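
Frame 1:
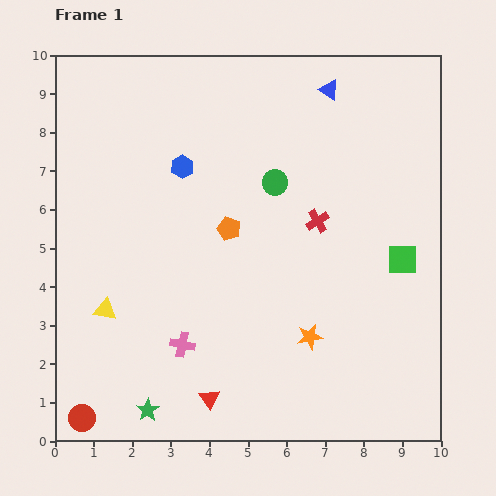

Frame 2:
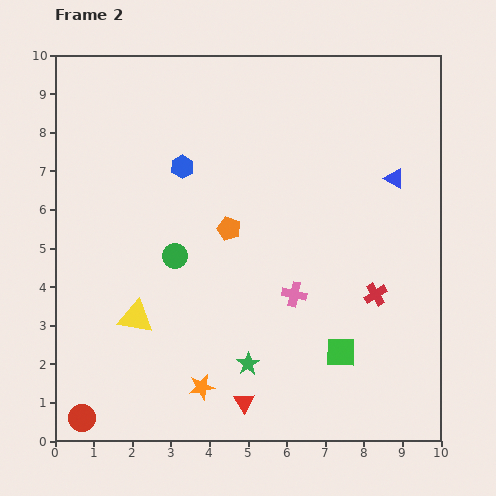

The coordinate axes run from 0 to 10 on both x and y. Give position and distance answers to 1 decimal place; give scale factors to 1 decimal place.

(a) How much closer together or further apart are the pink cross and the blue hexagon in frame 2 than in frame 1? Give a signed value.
-0.2

Distance in frame 1: 4.6. Distance in frame 2: 4.4.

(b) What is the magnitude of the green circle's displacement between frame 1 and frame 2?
3.2

The green circle moved from (5.7, 6.7) to (3.1, 4.8), a distance of √(2.6² + 1.9²) ≈ 3.2.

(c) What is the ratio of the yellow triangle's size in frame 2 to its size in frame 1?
1.5×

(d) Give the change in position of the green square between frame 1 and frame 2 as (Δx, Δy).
(-1.6, -2.4)

The green square was at (9.0, 4.7) in frame 1 and (7.4, 2.3) in frame 2.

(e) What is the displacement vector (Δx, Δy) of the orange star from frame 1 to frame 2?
(-2.8, -1.3)

The orange star was at (6.6, 2.7) in frame 1 and (3.8, 1.4) in frame 2.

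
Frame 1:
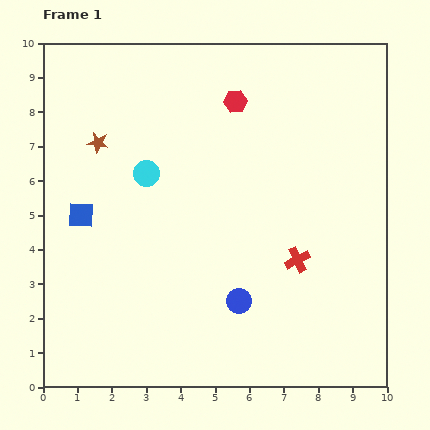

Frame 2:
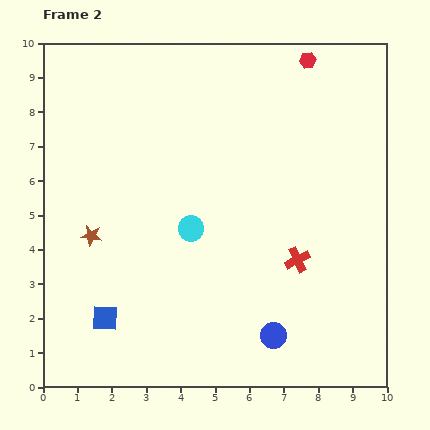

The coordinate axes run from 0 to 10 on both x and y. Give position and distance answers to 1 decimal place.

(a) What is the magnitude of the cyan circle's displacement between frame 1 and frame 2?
2.1

The cyan circle moved from (3.0, 6.2) to (4.3, 4.6), a distance of √(1.3² + 1.6²) ≈ 2.1.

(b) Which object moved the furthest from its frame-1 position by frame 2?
the blue square

(moved 3.1; next 2.7)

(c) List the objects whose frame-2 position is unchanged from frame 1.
the red cross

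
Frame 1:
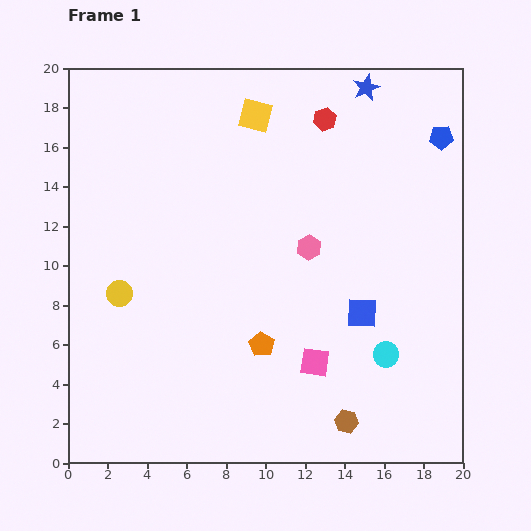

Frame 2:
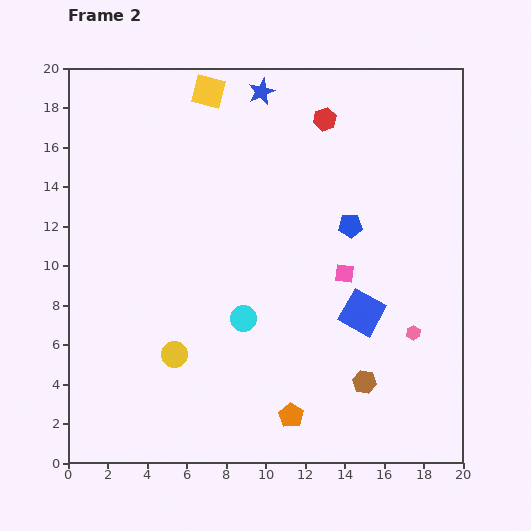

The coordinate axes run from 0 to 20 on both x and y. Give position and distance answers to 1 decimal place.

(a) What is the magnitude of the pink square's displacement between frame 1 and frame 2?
4.7

The pink square moved from (12.5, 5.1) to (14.0, 9.6), a distance of √(1.5² + 4.5²) ≈ 4.7.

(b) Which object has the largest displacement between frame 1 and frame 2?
the cyan circle

(moved 7.4; next 6.8)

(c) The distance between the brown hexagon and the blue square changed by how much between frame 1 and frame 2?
-2.1

Distance in frame 1: 5.6. Distance in frame 2: 3.5.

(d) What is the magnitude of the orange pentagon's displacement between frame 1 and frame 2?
3.9

The orange pentagon moved from (9.8, 6.0) to (11.3, 2.4), a distance of √(1.5² + 3.6²) ≈ 3.9.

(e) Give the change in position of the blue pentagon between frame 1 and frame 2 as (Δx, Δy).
(-4.6, -4.5)

The blue pentagon was at (18.9, 16.5) in frame 1 and (14.3, 12.0) in frame 2.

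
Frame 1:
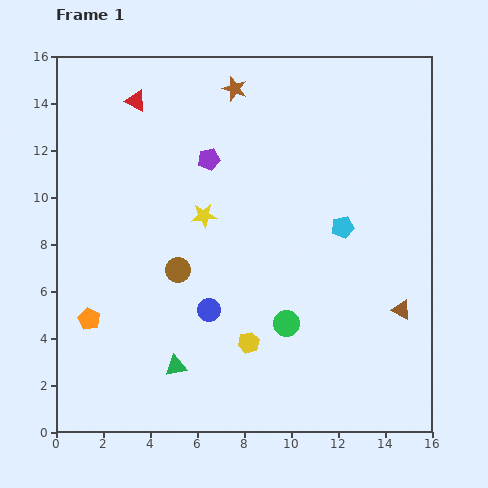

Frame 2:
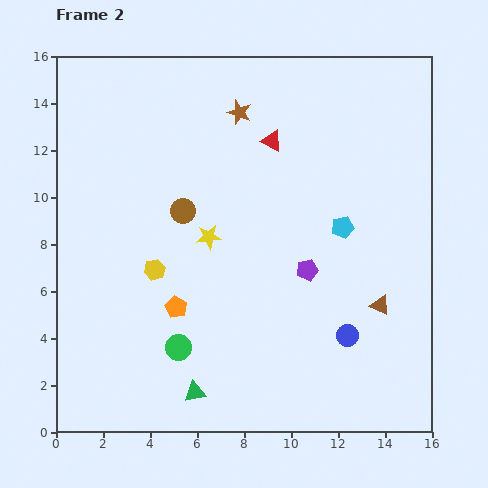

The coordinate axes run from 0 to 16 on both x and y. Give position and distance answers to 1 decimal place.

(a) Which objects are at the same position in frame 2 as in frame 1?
the cyan pentagon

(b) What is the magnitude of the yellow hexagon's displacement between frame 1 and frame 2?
5.1

The yellow hexagon moved from (8.2, 3.8) to (4.2, 6.9), a distance of √(4.0² + 3.1²) ≈ 5.1.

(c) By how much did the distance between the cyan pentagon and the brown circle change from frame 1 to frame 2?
-0.4

Distance in frame 1: 7.2. Distance in frame 2: 6.8.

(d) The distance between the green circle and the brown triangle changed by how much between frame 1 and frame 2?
+3.9

Distance in frame 1: 4.9. Distance in frame 2: 8.8.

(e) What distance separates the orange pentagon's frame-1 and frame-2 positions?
3.7

The orange pentagon moved from (1.4, 4.8) to (5.1, 5.3), a distance of √(3.7² + 0.5²) ≈ 3.7.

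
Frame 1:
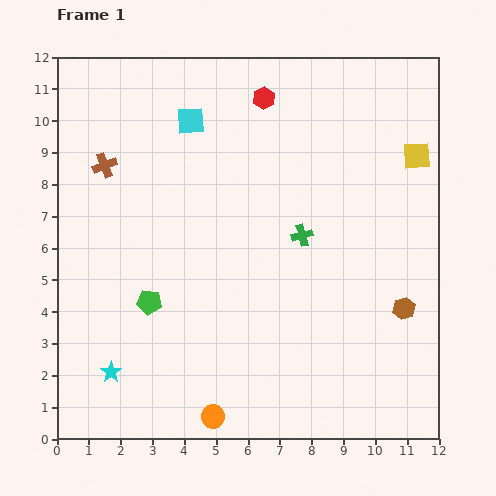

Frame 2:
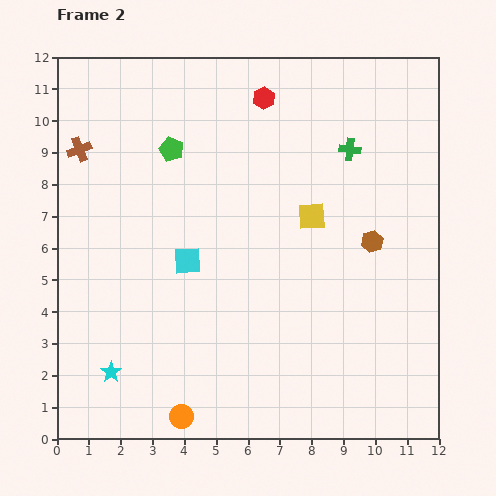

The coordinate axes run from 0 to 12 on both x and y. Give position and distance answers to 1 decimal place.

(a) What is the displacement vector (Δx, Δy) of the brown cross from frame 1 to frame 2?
(-0.8, 0.5)

The brown cross was at (1.5, 8.6) in frame 1 and (0.7, 9.1) in frame 2.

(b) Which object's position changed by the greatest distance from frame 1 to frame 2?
the green pentagon

(moved 4.9; next 4.4)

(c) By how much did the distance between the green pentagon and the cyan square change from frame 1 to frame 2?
-2.3

Distance in frame 1: 5.8. Distance in frame 2: 3.5.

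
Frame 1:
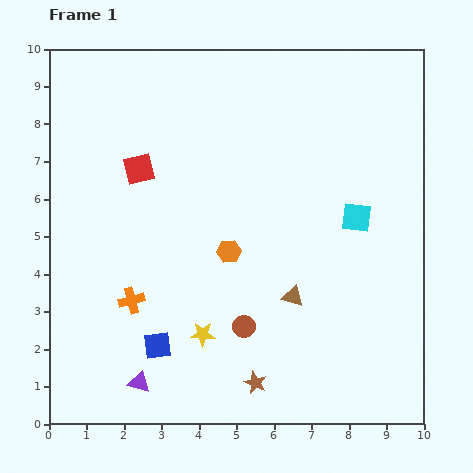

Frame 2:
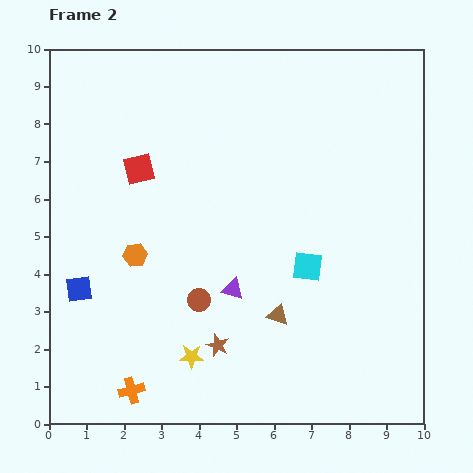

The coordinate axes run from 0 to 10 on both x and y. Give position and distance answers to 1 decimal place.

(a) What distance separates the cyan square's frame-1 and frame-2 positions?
1.8

The cyan square moved from (8.2, 5.5) to (6.9, 4.2), a distance of √(1.3² + 1.3²) ≈ 1.8.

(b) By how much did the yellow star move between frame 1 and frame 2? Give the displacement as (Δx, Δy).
(-0.3, -0.6)

The yellow star was at (4.1, 2.4) in frame 1 and (3.8, 1.8) in frame 2.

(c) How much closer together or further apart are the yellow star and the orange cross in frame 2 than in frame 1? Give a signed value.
-0.3

Distance in frame 1: 2.1. Distance in frame 2: 1.8.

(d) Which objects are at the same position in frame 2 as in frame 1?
the red square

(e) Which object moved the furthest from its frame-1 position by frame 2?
the purple triangle

(moved 3.5; next 2.6)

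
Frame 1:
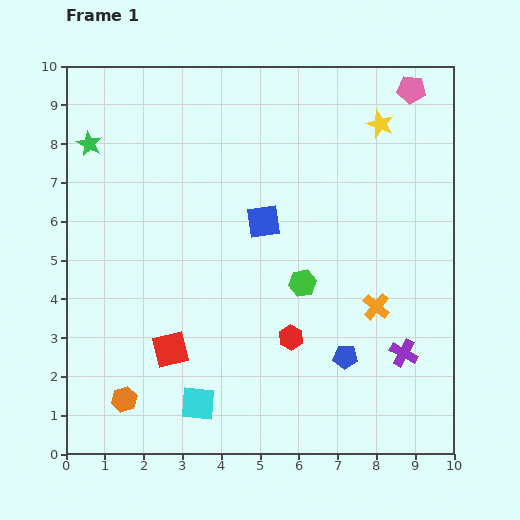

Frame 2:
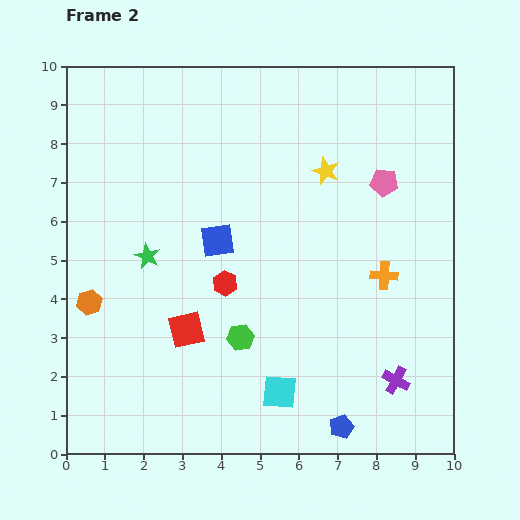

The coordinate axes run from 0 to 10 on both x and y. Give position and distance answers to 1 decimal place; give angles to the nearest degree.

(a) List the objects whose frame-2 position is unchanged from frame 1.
none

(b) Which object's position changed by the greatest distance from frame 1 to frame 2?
the green star

(moved 3.3; next 2.7)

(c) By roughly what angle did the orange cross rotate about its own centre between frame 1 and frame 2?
37° counter-clockwise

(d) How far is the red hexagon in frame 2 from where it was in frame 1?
2.2

The red hexagon moved from (5.8, 3.0) to (4.1, 4.4), a distance of √(1.7² + 1.4²) ≈ 2.2.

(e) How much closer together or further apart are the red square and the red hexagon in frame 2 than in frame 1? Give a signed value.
-1.5

Distance in frame 1: 3.1. Distance in frame 2: 1.6.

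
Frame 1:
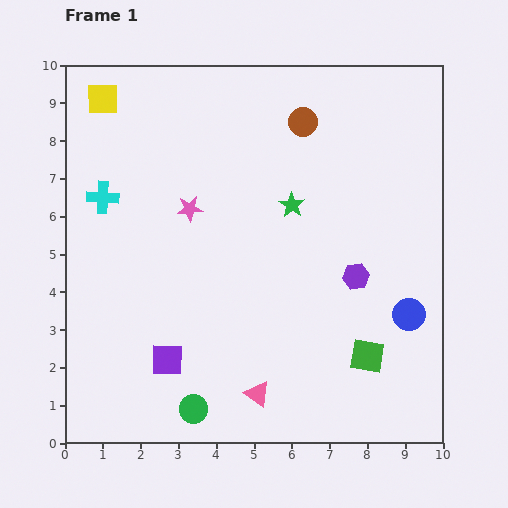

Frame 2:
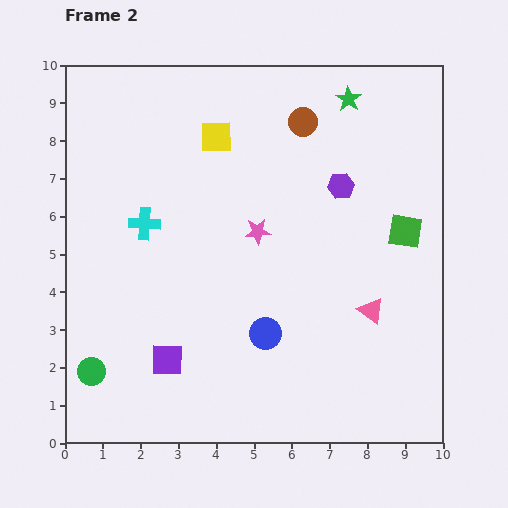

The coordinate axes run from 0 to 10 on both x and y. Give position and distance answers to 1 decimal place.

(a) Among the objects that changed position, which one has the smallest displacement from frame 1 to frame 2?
the cyan cross

(moved 1.3)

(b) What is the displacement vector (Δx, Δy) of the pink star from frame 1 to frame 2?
(1.8, -0.6)

The pink star was at (3.3, 6.2) in frame 1 and (5.1, 5.6) in frame 2.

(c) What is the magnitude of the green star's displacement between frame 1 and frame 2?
3.2

The green star moved from (6.0, 6.3) to (7.5, 9.1), a distance of √(1.5² + 2.8²) ≈ 3.2.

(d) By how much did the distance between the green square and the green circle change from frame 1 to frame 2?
+4.3

Distance in frame 1: 4.8. Distance in frame 2: 9.1.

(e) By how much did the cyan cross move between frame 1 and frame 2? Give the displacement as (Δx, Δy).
(1.1, -0.7)

The cyan cross was at (1.0, 6.5) in frame 1 and (2.1, 5.8) in frame 2.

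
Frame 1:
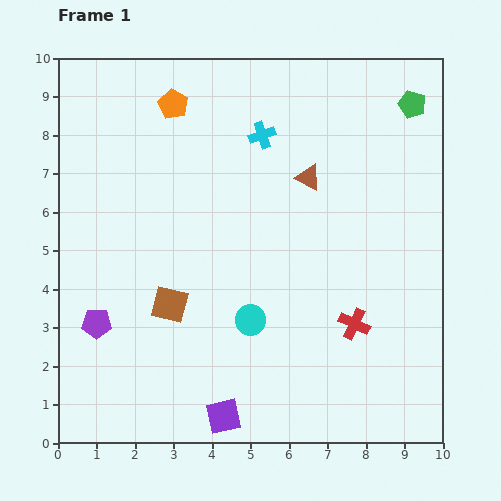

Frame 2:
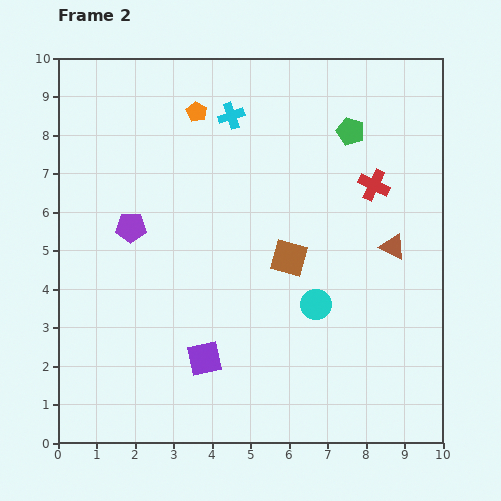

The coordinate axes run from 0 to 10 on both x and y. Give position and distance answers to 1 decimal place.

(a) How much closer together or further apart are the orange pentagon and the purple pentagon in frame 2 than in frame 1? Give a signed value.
-2.6

Distance in frame 1: 6.0. Distance in frame 2: 3.4.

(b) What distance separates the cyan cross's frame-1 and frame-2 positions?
0.9

The cyan cross moved from (5.3, 8.0) to (4.5, 8.5), a distance of √(0.8² + 0.5²) ≈ 0.9.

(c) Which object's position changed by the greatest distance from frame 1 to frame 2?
the red cross

(moved 3.6; next 3.3)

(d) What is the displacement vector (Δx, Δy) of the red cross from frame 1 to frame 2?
(0.5, 3.6)

The red cross was at (7.7, 3.1) in frame 1 and (8.2, 6.7) in frame 2.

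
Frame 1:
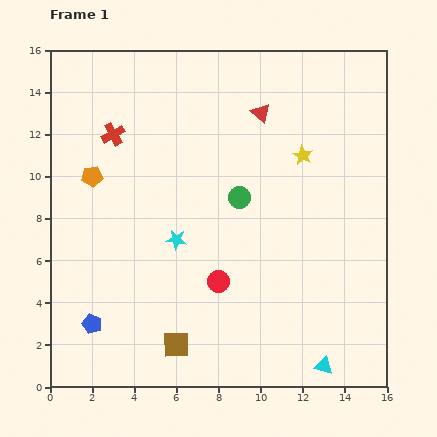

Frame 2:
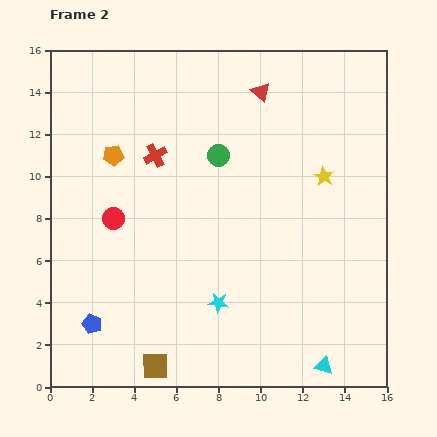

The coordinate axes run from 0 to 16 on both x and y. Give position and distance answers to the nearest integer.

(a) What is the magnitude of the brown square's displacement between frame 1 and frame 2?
1

The brown square moved from (6, 2) to (5, 1), a distance of √(1² + 1²) ≈ 1.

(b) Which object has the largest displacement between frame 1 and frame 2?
the red circle

(moved 6; next 4)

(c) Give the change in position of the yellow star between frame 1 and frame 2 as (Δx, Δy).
(1, -1)

The yellow star was at (12, 11) in frame 1 and (13, 10) in frame 2.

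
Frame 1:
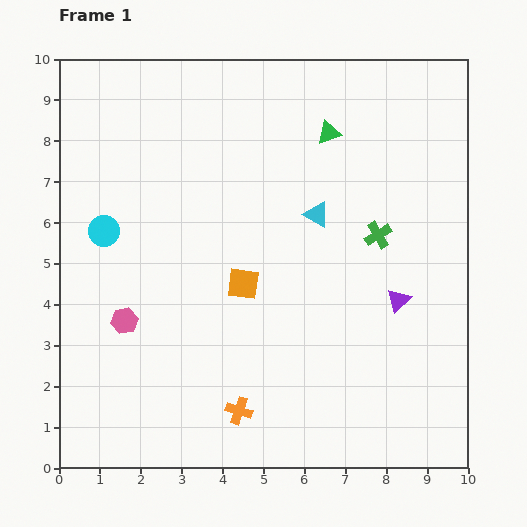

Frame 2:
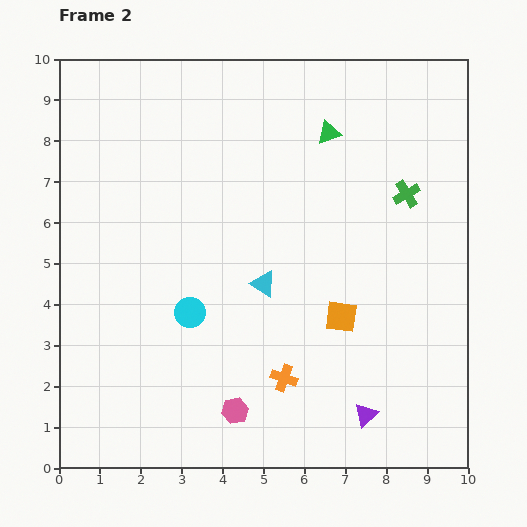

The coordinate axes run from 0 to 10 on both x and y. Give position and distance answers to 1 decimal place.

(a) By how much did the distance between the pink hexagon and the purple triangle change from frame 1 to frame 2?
-3.5

Distance in frame 1: 6.7. Distance in frame 2: 3.2.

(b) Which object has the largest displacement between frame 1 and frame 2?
the pink hexagon

(moved 3.5; next 2.9)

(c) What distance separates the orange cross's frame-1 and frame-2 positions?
1.4

The orange cross moved from (4.4, 1.4) to (5.5, 2.2), a distance of √(1.1² + 0.8²) ≈ 1.4.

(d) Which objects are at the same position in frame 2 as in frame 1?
the green triangle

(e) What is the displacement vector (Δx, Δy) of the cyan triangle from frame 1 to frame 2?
(-1.3, -1.7)

The cyan triangle was at (6.3, 6.2) in frame 1 and (5.0, 4.5) in frame 2.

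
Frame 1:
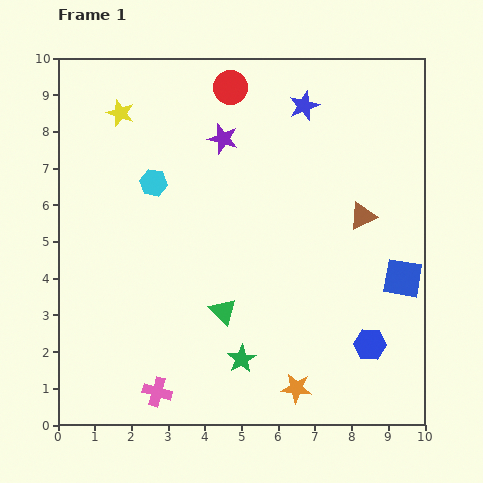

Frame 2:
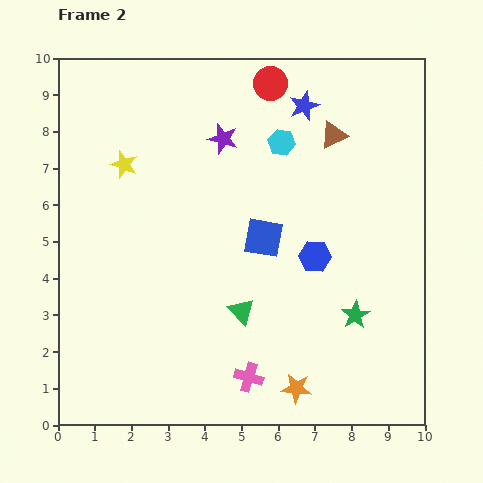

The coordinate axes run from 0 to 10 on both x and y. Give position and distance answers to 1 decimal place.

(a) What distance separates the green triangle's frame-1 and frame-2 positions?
0.5

The green triangle moved from (4.5, 3.1) to (5.0, 3.1), a distance of √(0.5² + 0.0²) ≈ 0.5.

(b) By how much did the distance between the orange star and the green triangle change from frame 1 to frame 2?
-0.3

Distance in frame 1: 2.9. Distance in frame 2: 2.6.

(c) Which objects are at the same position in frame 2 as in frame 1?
the orange star, the blue star, the purple star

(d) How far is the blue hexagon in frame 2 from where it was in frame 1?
2.8

The blue hexagon moved from (8.5, 2.2) to (7.0, 4.6), a distance of √(1.5² + 2.4²) ≈ 2.8.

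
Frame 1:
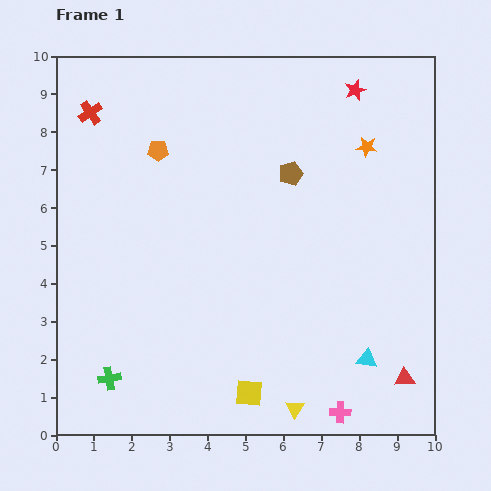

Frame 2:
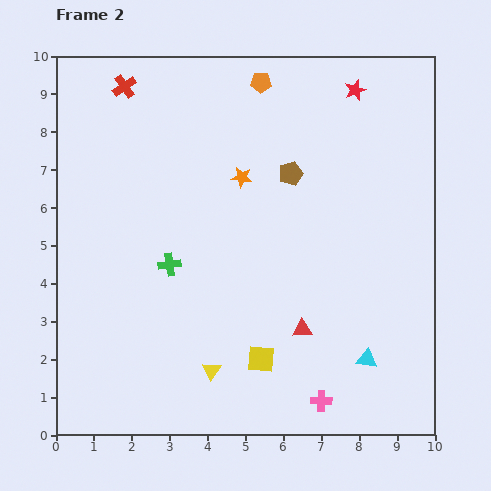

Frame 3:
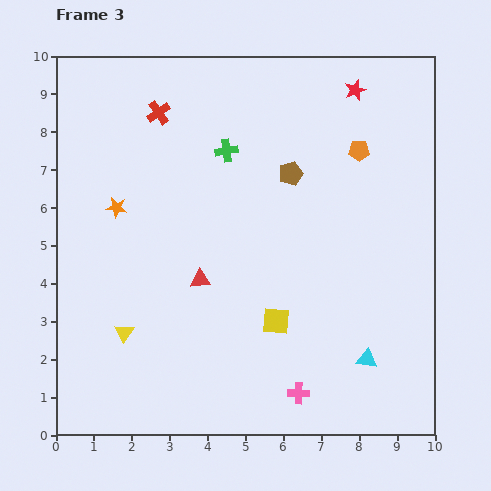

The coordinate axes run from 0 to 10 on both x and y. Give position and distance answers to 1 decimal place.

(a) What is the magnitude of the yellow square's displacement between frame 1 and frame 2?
0.9

The yellow square moved from (5.1, 1.1) to (5.4, 2.0), a distance of √(0.3² + 0.9²) ≈ 0.9.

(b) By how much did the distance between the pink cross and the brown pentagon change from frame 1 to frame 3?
-0.6

Distance in frame 1: 6.4. Distance in frame 3: 5.8.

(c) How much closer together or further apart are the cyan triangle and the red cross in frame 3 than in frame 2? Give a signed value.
-1.1

Distance in frame 2: 9.6. Distance in frame 3: 8.5.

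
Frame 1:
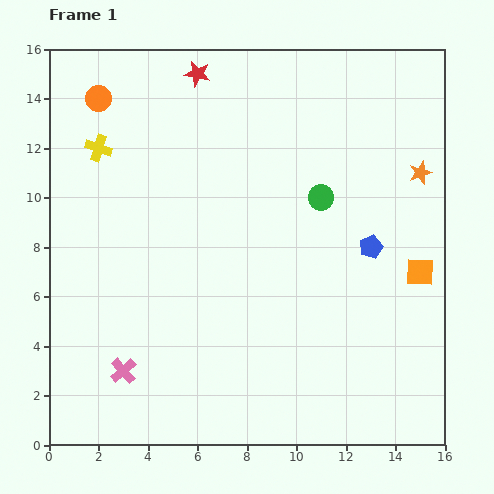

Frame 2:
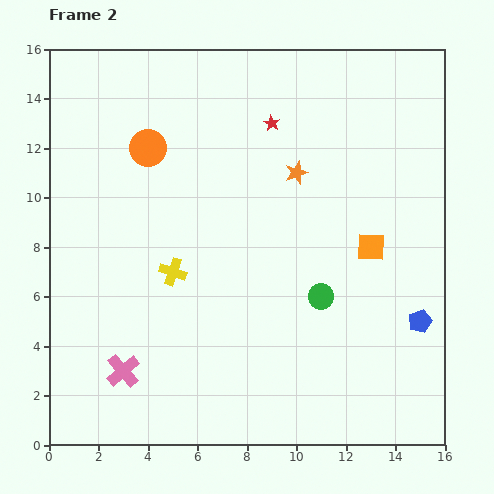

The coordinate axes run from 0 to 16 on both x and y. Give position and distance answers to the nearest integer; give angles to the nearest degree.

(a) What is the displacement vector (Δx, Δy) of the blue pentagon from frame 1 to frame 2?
(2, -3)

The blue pentagon was at (13, 8) in frame 1 and (15, 5) in frame 2.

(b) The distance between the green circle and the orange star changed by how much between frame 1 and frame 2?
+1

Distance in frame 1: 4. Distance in frame 2: 5.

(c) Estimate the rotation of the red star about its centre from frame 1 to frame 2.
17° clockwise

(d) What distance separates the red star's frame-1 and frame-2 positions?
4

The red star moved from (6, 15) to (9, 13), a distance of √(3² + 2²) ≈ 4.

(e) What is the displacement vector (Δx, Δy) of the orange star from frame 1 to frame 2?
(-5, 0)

The orange star was at (15, 11) in frame 1 and (10, 11) in frame 2.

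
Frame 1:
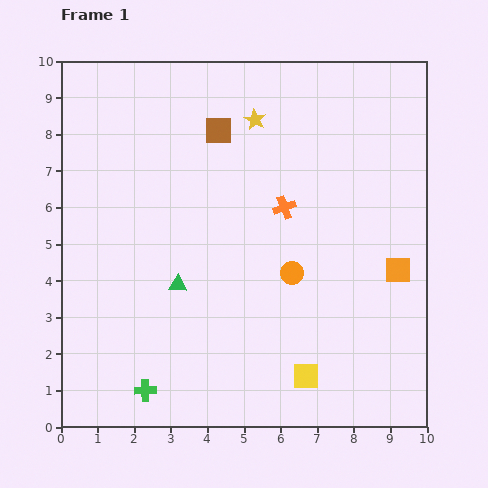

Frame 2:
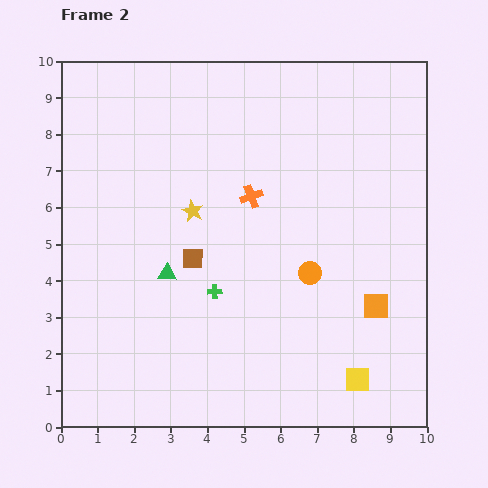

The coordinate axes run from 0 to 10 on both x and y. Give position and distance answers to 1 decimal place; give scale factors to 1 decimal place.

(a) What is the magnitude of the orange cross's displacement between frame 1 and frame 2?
0.9

The orange cross moved from (6.1, 6.0) to (5.2, 6.3), a distance of √(0.9² + 0.3²) ≈ 0.9.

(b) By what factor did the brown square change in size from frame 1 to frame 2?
0.8×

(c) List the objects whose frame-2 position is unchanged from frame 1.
none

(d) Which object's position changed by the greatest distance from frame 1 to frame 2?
the brown square

(moved 3.6; next 3.3)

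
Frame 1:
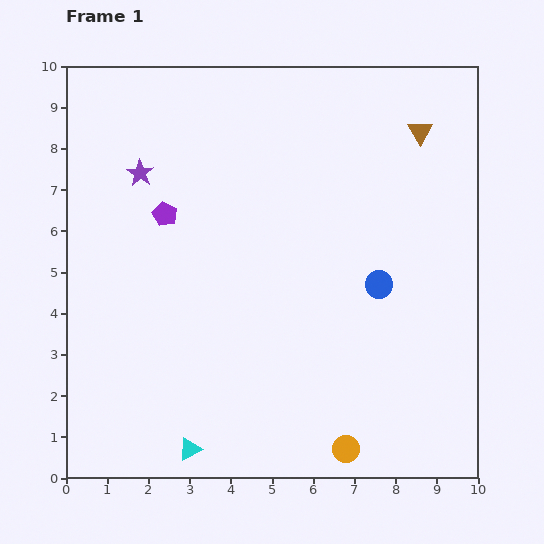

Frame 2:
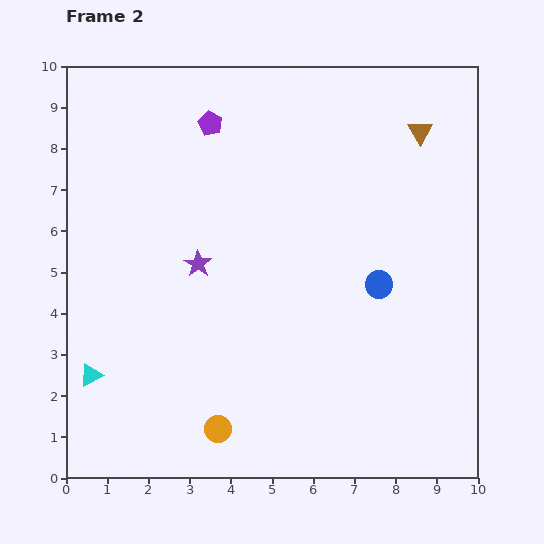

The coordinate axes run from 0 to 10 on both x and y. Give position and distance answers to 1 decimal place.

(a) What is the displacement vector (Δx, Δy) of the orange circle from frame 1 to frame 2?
(-3.1, 0.5)

The orange circle was at (6.8, 0.7) in frame 1 and (3.7, 1.2) in frame 2.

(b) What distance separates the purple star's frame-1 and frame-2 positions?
2.6

The purple star moved from (1.8, 7.4) to (3.2, 5.2), a distance of √(1.4² + 2.2²) ≈ 2.6.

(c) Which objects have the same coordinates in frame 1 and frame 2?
the brown triangle, the blue circle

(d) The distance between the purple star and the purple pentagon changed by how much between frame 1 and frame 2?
+2.2

Distance in frame 1: 1.2. Distance in frame 2: 3.4.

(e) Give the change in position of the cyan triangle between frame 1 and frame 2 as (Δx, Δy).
(-2.4, 1.8)

The cyan triangle was at (3.0, 0.7) in frame 1 and (0.6, 2.5) in frame 2.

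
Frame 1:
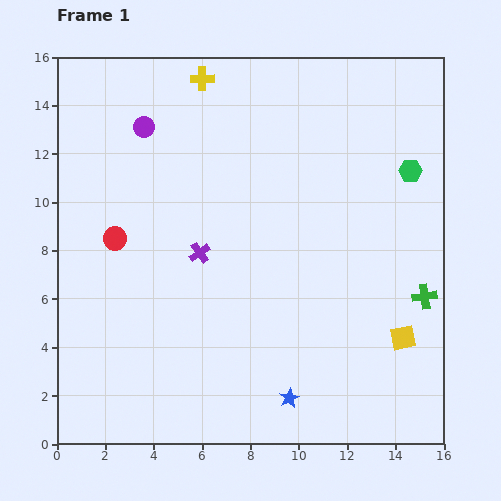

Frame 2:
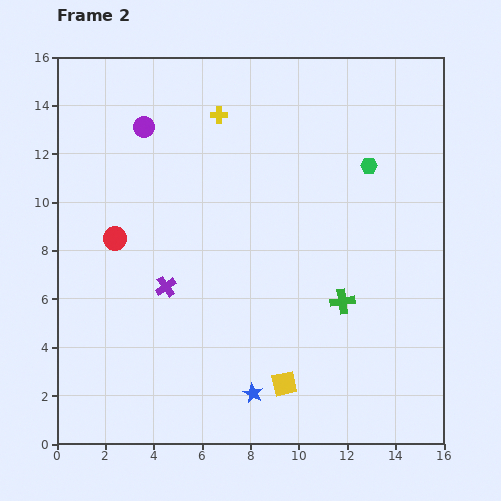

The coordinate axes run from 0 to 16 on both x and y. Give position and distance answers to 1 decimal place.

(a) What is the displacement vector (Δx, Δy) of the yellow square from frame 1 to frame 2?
(-4.9, -1.9)

The yellow square was at (14.3, 4.4) in frame 1 and (9.4, 2.5) in frame 2.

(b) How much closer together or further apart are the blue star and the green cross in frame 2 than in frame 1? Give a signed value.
-1.7

Distance in frame 1: 7.0. Distance in frame 2: 5.3.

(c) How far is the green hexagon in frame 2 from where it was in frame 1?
1.7

The green hexagon moved from (14.6, 11.3) to (12.9, 11.5), a distance of √(1.7² + 0.2²) ≈ 1.7.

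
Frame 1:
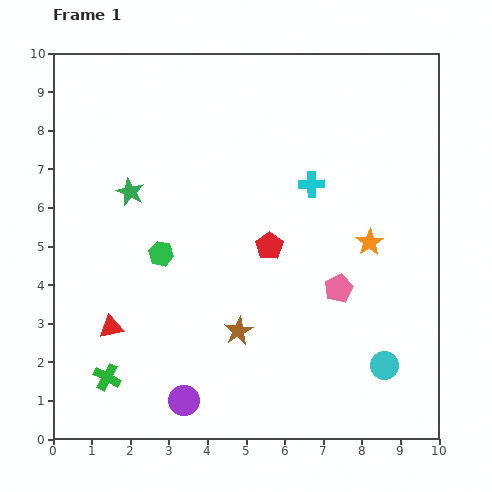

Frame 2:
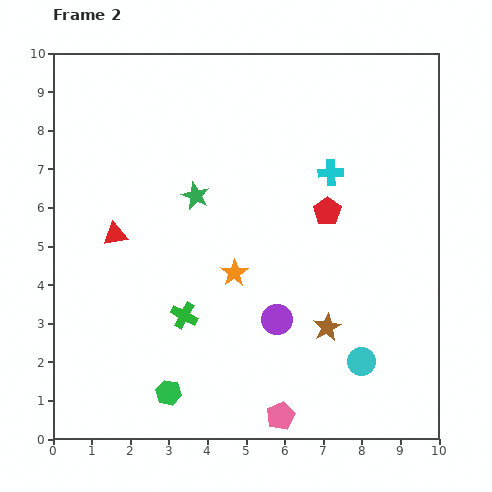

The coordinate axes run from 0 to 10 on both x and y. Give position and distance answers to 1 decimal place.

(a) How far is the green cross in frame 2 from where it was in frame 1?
2.6

The green cross moved from (1.4, 1.6) to (3.4, 3.2), a distance of √(2.0² + 1.6²) ≈ 2.6.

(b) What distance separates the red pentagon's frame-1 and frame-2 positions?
1.7

The red pentagon moved from (5.6, 5.0) to (7.1, 5.9), a distance of √(1.5² + 0.9²) ≈ 1.7.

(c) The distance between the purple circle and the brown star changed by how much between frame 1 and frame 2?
-1.0

Distance in frame 1: 2.3. Distance in frame 2: 1.3.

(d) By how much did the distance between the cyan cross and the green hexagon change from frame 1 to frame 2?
+2.8

Distance in frame 1: 4.3. Distance in frame 2: 7.1.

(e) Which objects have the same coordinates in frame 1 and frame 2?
none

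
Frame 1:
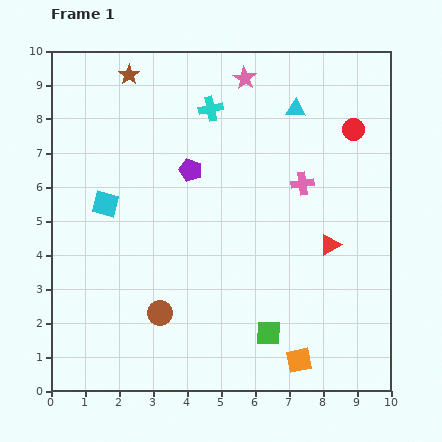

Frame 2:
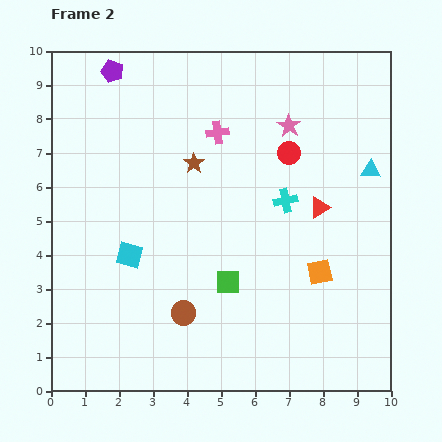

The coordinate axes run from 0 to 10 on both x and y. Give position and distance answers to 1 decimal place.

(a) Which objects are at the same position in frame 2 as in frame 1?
none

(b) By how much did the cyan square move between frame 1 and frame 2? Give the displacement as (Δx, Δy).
(0.7, -1.5)

The cyan square was at (1.6, 5.5) in frame 1 and (2.3, 4.0) in frame 2.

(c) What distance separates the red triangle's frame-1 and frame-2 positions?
1.1

The red triangle moved from (8.2, 4.3) to (7.9, 5.4), a distance of √(0.3² + 1.1²) ≈ 1.1.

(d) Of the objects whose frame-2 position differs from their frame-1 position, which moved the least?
the brown circle

(moved 0.7)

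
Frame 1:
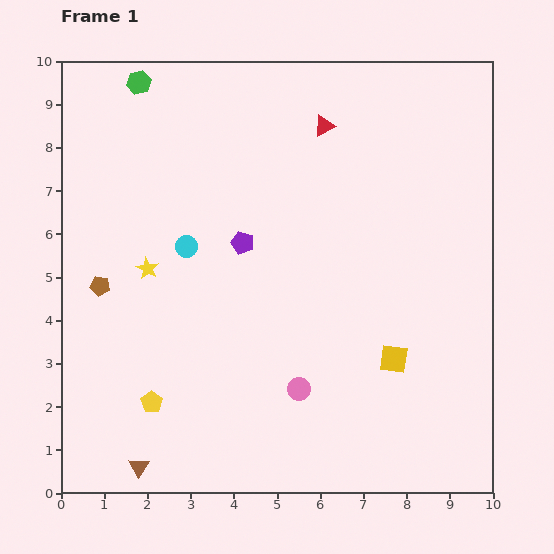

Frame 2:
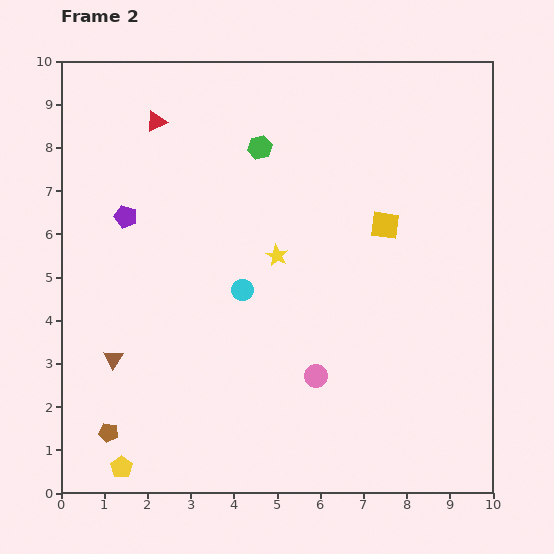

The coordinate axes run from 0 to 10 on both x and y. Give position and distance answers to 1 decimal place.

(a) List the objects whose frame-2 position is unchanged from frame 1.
none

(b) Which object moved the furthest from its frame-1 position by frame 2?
the red triangle

(moved 3.9; next 3.4)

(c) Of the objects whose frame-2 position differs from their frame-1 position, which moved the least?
the pink circle

(moved 0.5)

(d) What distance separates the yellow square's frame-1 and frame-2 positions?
3.1

The yellow square moved from (7.7, 3.1) to (7.5, 6.2), a distance of √(0.2² + 3.1²) ≈ 3.1.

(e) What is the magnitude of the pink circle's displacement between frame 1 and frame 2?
0.5

The pink circle moved from (5.5, 2.4) to (5.9, 2.7), a distance of √(0.4² + 0.3²) ≈ 0.5.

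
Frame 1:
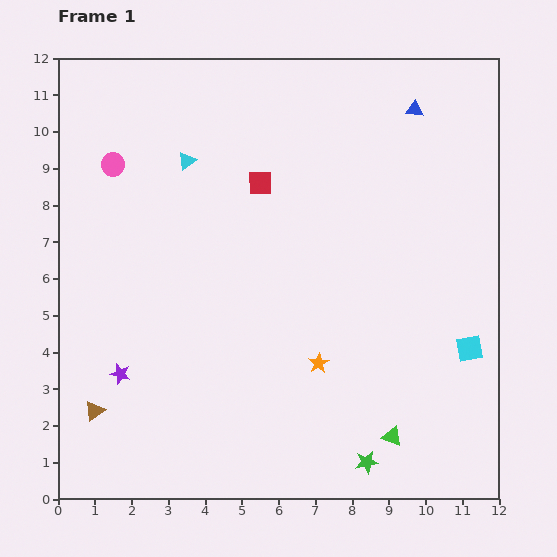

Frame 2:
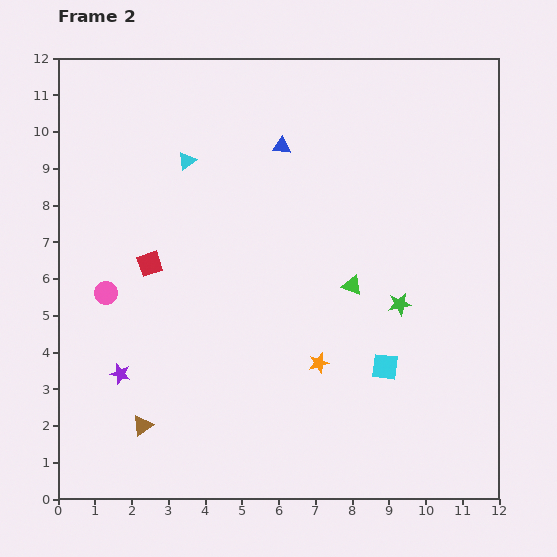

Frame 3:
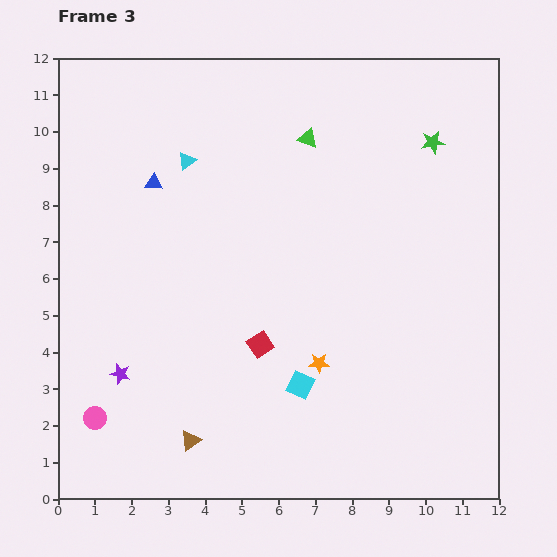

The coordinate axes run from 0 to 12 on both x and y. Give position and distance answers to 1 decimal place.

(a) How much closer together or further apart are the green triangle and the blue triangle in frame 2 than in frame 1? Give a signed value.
-4.7

Distance in frame 1: 8.9. Distance in frame 2: 4.2.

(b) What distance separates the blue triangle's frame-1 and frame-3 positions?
7.4

The blue triangle moved from (9.7, 10.6) to (2.6, 8.6), a distance of √(7.1² + 2.0²) ≈ 7.4.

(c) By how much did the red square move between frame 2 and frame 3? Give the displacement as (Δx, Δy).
(3.0, -2.2)

The red square was at (2.5, 6.4) in frame 2 and (5.5, 4.2) in frame 3.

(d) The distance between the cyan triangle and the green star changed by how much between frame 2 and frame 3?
-0.3

Distance in frame 2: 7.0. Distance in frame 3: 6.7.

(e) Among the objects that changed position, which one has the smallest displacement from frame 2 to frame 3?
the brown triangle

(moved 1.4)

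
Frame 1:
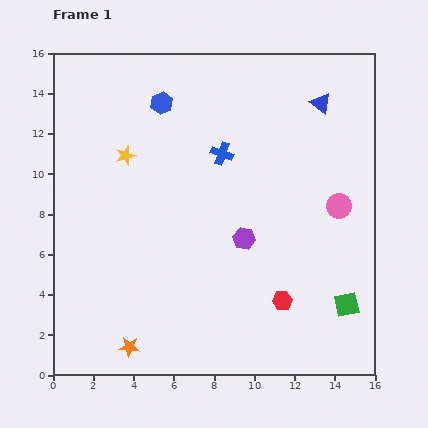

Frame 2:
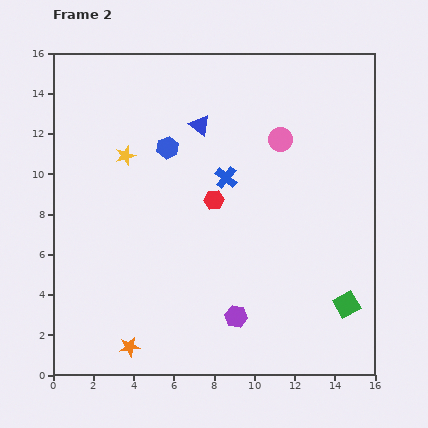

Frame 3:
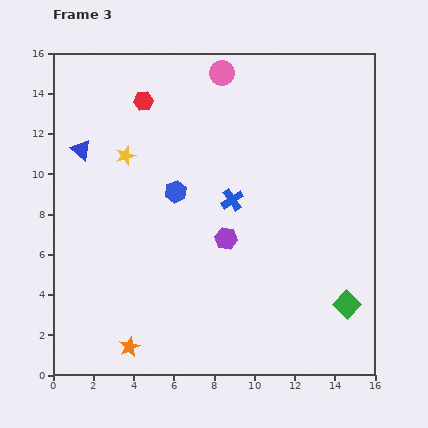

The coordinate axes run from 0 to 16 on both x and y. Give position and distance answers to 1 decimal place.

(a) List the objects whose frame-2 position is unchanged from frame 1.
the yellow star, the green square, the orange star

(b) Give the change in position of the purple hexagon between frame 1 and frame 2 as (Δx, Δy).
(-0.4, -3.9)

The purple hexagon was at (9.5, 6.8) in frame 1 and (9.1, 2.9) in frame 2.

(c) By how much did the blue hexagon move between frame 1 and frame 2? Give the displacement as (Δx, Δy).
(0.3, -2.2)

The blue hexagon was at (5.4, 13.5) in frame 1 and (5.7, 11.3) in frame 2.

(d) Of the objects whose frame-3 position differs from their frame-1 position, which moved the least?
the purple hexagon

(moved 0.9)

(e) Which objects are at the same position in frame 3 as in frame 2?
the yellow star, the green square, the orange star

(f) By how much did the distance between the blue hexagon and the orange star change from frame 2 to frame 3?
-2.1

Distance in frame 2: 10.1. Distance in frame 3: 8.0.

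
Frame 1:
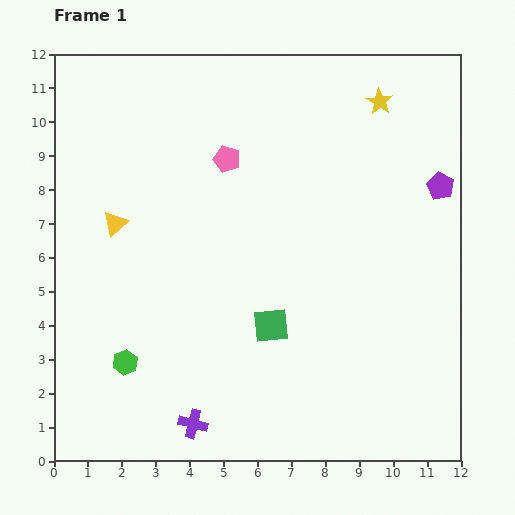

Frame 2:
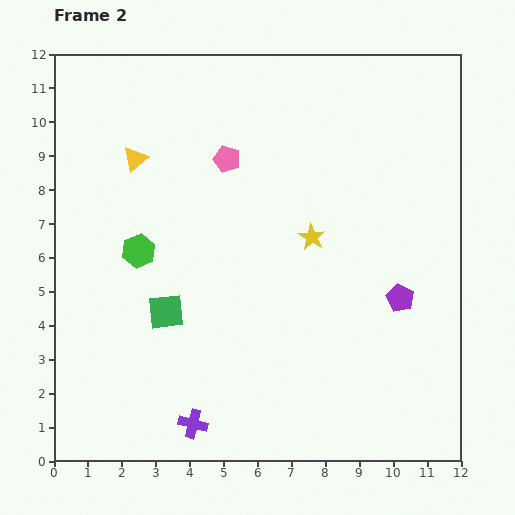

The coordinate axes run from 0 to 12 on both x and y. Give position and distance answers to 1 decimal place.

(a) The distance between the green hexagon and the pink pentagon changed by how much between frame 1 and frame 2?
-3.0

Distance in frame 1: 6.7. Distance in frame 2: 3.7.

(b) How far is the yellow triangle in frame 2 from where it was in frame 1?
2.0

The yellow triangle moved from (1.8, 7.0) to (2.4, 8.9), a distance of √(0.6² + 1.9²) ≈ 2.0.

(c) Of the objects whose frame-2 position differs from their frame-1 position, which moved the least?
the yellow triangle

(moved 2.0)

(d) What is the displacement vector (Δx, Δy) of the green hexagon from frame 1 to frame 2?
(0.4, 3.3)

The green hexagon was at (2.1, 2.9) in frame 1 and (2.5, 6.2) in frame 2.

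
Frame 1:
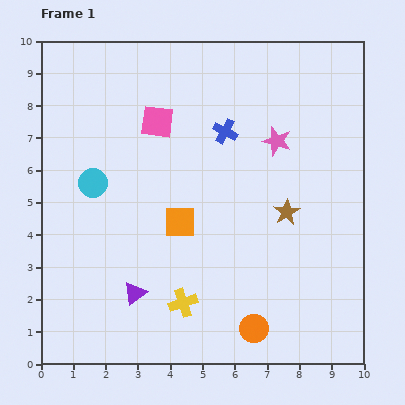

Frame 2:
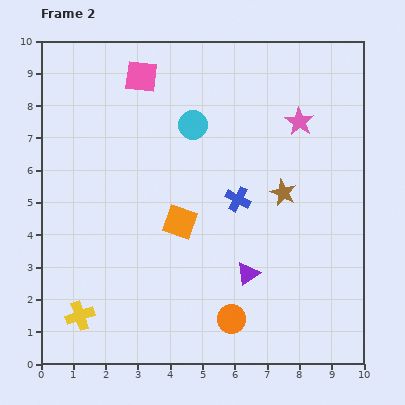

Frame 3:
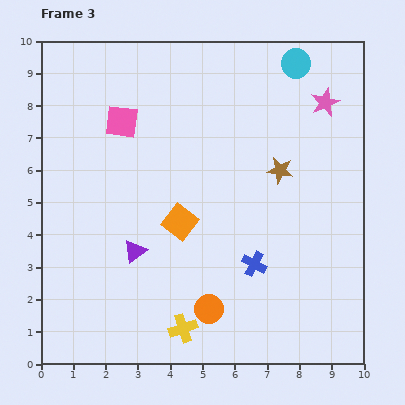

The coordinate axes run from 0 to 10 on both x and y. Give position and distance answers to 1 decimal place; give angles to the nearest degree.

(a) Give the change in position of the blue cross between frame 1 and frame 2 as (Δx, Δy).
(0.4, -2.1)

The blue cross was at (5.7, 7.2) in frame 1 and (6.1, 5.1) in frame 2.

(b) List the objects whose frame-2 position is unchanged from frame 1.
the orange square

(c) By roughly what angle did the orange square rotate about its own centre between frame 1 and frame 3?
37° clockwise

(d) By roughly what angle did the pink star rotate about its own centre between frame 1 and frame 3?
31° clockwise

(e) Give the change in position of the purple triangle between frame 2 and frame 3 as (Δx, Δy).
(-3.5, 0.7)

The purple triangle was at (6.4, 2.8) in frame 2 and (2.9, 3.5) in frame 3.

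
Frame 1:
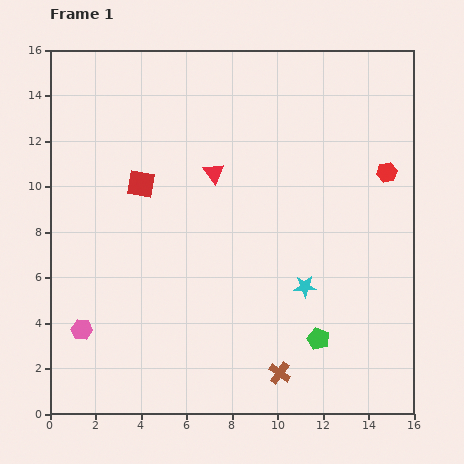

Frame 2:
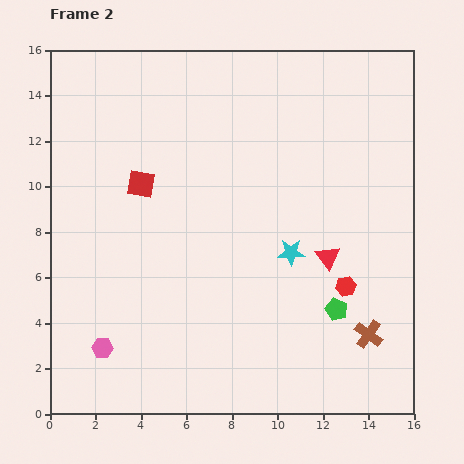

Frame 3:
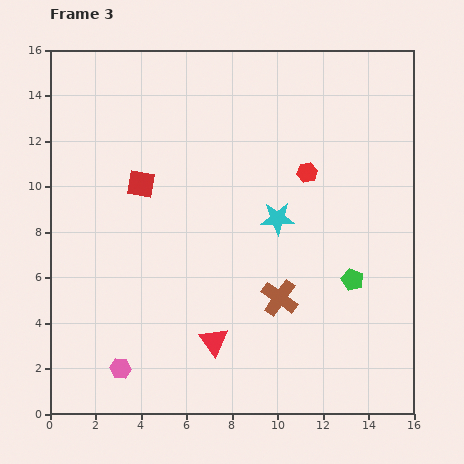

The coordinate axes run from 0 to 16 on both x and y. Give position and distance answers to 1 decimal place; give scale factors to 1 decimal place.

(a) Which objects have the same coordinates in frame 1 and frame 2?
the red square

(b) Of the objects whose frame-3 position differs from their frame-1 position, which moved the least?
the pink hexagon

(moved 2.4)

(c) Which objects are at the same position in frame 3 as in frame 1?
the red square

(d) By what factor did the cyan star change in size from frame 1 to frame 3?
1.5×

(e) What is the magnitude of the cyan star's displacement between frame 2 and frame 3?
1.6

The cyan star moved from (10.6, 7.1) to (10.0, 8.6), a distance of √(0.6² + 1.5²) ≈ 1.6.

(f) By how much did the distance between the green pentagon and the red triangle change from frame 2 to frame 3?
+4.4

Distance in frame 2: 2.3. Distance in frame 3: 6.7.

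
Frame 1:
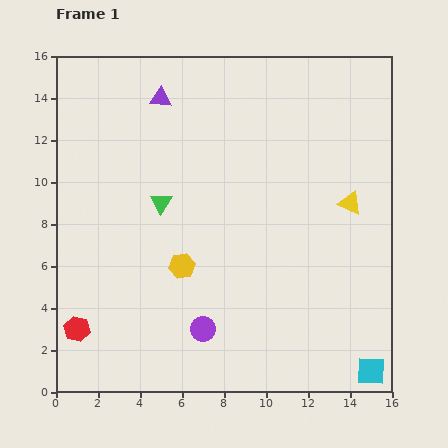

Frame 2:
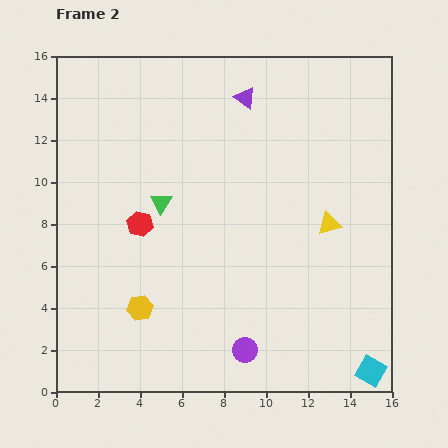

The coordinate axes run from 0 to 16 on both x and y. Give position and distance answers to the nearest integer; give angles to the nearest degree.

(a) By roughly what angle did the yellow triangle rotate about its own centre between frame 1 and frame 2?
39° counter-clockwise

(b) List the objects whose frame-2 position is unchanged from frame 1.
the green triangle, the cyan square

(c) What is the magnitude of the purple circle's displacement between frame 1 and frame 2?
2

The purple circle moved from (7, 3) to (9, 2), a distance of √(2² + 1²) ≈ 2.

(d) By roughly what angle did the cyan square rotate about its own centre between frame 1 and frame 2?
25° clockwise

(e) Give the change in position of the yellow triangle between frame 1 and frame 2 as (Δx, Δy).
(-1, -1)

The yellow triangle was at (14, 9) in frame 1 and (13, 8) in frame 2.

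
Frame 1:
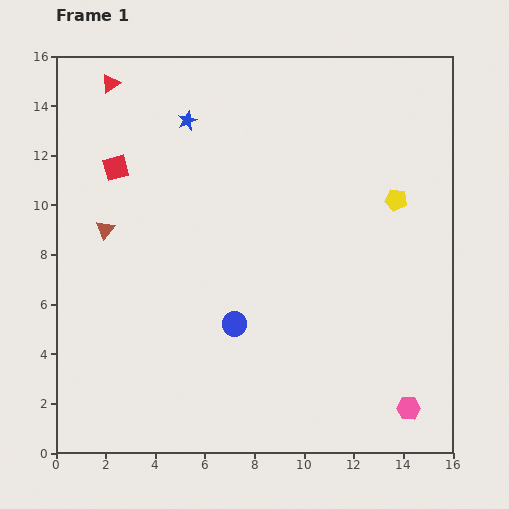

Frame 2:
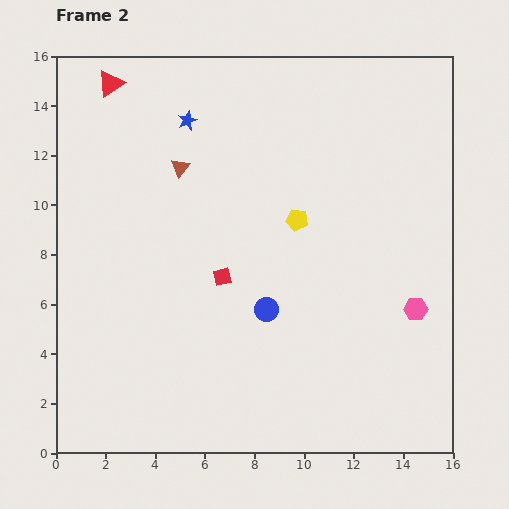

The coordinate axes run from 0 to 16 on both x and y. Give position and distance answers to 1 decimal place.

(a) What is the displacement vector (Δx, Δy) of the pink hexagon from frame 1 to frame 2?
(0.3, 4.0)

The pink hexagon was at (14.2, 1.8) in frame 1 and (14.5, 5.8) in frame 2.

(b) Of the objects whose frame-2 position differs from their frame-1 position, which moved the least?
the blue circle

(moved 1.4)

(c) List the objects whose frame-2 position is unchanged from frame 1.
the blue star, the red triangle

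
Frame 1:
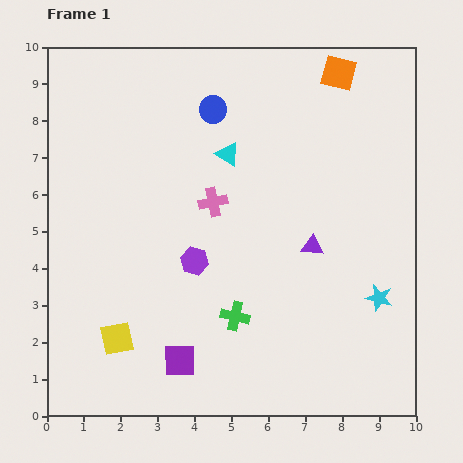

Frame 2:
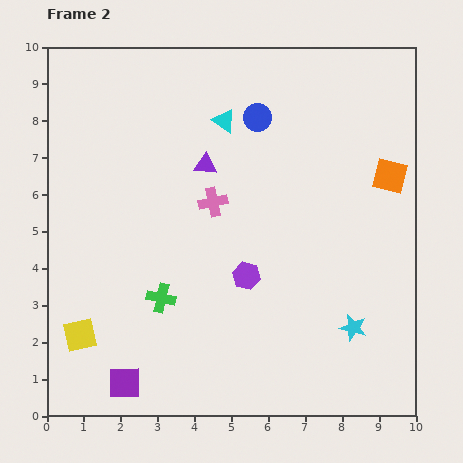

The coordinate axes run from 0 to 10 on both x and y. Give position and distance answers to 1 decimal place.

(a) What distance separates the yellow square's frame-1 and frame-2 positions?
1.0

The yellow square moved from (1.9, 2.1) to (0.9, 2.2), a distance of √(1.0² + 0.1²) ≈ 1.0.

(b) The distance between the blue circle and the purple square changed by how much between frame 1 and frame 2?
+1.1

Distance in frame 1: 6.9. Distance in frame 2: 8.0.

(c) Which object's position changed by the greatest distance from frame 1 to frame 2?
the purple triangle

(moved 3.6; next 3.1)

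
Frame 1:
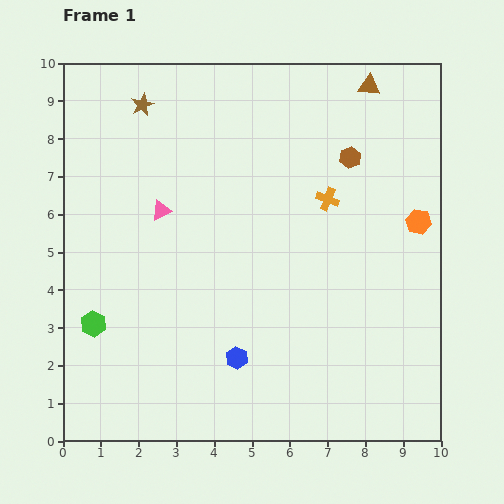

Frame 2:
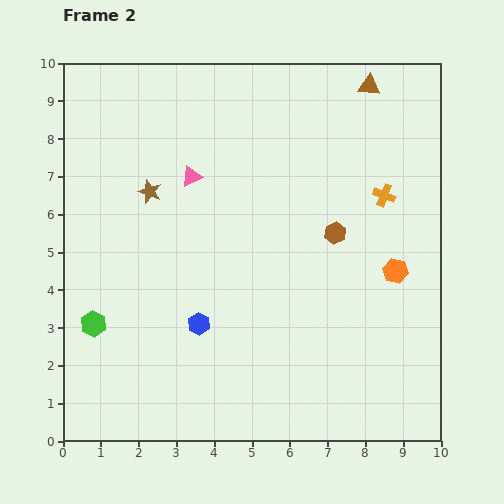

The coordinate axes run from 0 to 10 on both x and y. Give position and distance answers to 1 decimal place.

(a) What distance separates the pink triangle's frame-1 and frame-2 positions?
1.2

The pink triangle moved from (2.6, 6.1) to (3.4, 7.0), a distance of √(0.8² + 0.9²) ≈ 1.2.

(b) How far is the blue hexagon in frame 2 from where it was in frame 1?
1.3

The blue hexagon moved from (4.6, 2.2) to (3.6, 3.1), a distance of √(1.0² + 0.9²) ≈ 1.3.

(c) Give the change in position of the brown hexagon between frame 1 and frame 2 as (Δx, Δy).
(-0.4, -2.0)

The brown hexagon was at (7.6, 7.5) in frame 1 and (7.2, 5.5) in frame 2.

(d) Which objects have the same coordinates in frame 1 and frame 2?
the brown triangle, the green hexagon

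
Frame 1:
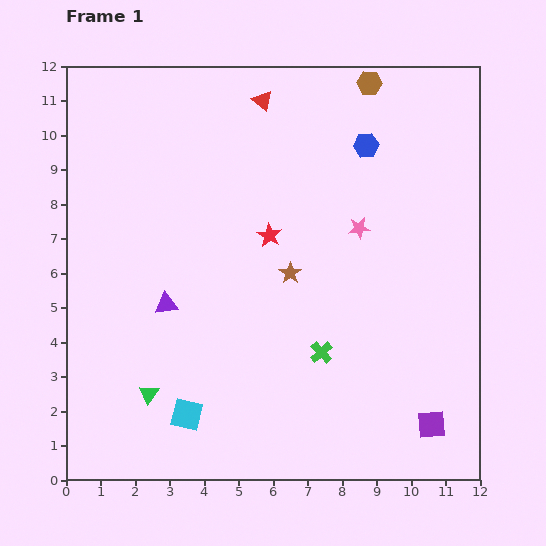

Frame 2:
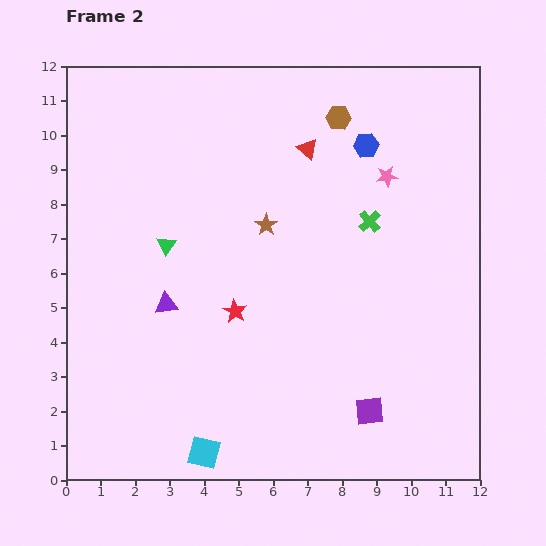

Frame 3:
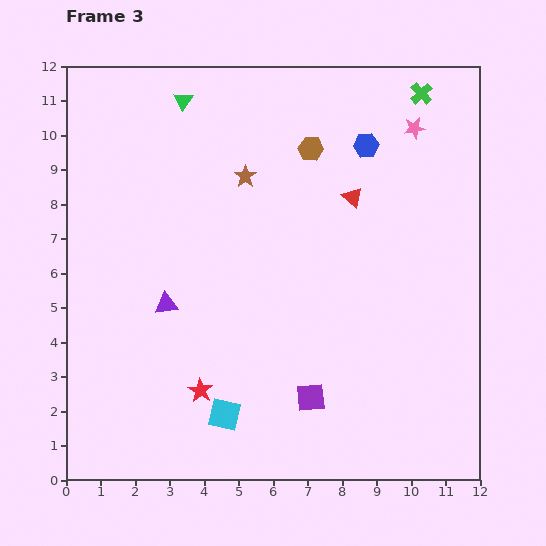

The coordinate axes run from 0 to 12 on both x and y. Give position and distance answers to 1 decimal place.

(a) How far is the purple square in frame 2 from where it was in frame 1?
1.8

The purple square moved from (10.6, 1.6) to (8.8, 2.0), a distance of √(1.8² + 0.4²) ≈ 1.8.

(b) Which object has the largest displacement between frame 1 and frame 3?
the green triangle

(moved 8.6; next 8.0)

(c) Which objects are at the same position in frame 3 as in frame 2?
the purple triangle, the blue hexagon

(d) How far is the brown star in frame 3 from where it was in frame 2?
1.5

The brown star moved from (5.8, 7.4) to (5.2, 8.8), a distance of √(0.6² + 1.4²) ≈ 1.5.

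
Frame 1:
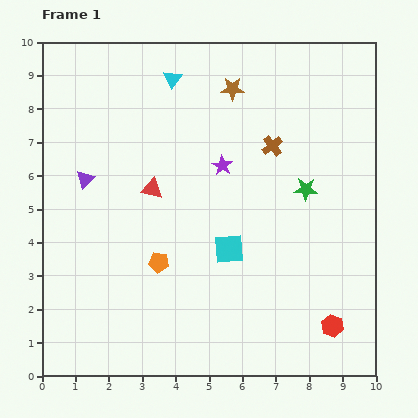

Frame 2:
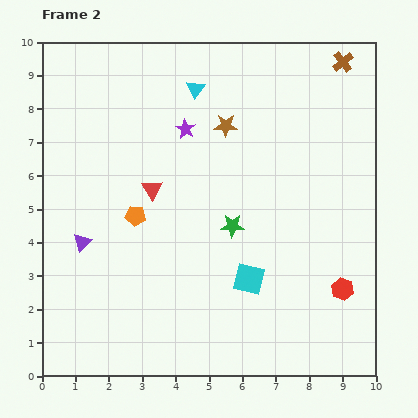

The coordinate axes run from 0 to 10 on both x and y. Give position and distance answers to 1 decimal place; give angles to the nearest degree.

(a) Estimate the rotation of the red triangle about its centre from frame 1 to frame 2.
44° clockwise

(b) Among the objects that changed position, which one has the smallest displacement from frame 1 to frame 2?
the cyan triangle

(moved 0.8)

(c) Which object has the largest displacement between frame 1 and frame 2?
the brown cross

(moved 3.3; next 2.5)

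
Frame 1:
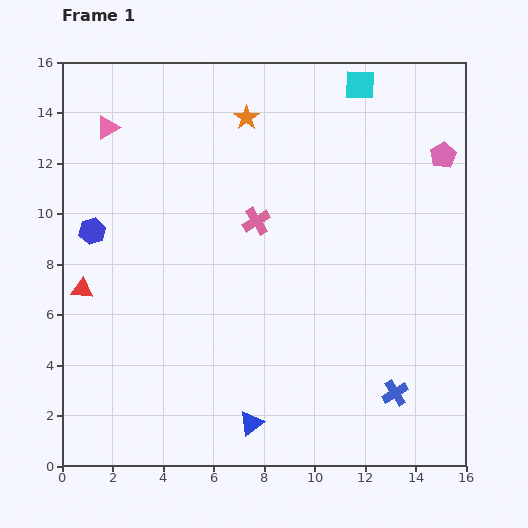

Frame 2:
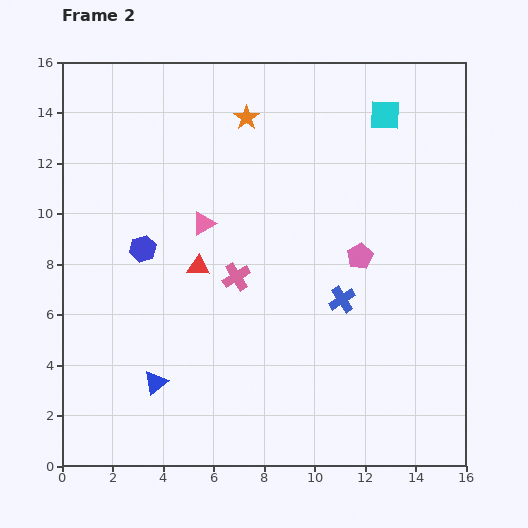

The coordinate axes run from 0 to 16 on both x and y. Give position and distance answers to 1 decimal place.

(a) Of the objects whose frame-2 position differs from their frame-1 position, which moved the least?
the cyan square

(moved 1.6)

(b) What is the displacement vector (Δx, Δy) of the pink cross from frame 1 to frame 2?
(-0.8, -2.2)

The pink cross was at (7.7, 9.7) in frame 1 and (6.9, 7.5) in frame 2.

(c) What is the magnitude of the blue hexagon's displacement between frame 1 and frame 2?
2.1

The blue hexagon moved from (1.2, 9.3) to (3.2, 8.6), a distance of √(2.0² + 0.7²) ≈ 2.1.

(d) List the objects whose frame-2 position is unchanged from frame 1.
the orange star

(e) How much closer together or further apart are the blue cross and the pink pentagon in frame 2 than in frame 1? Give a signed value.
-7.8

Distance in frame 1: 9.6. Distance in frame 2: 1.8.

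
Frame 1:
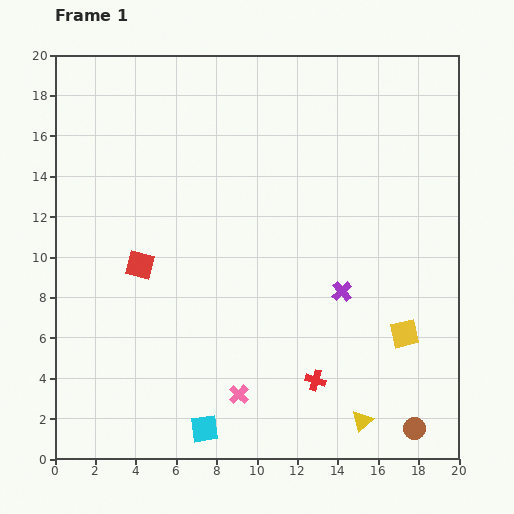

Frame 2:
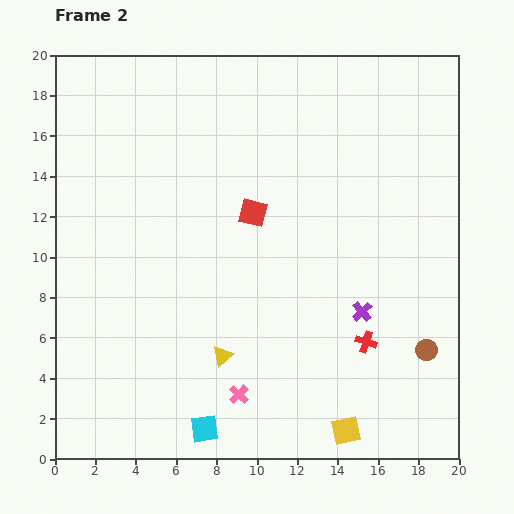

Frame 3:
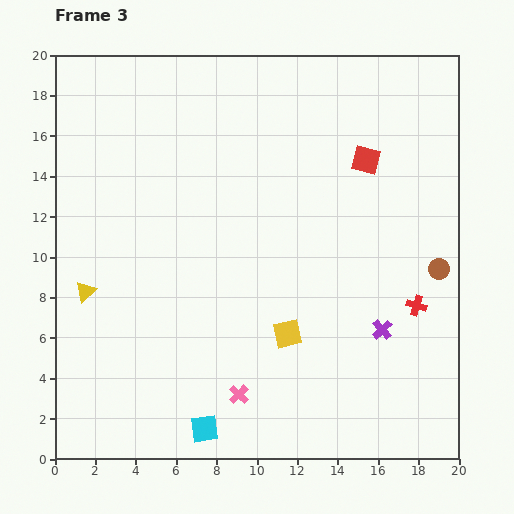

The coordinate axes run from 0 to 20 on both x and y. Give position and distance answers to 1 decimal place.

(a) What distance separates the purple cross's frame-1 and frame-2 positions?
1.4

The purple cross moved from (14.2, 8.3) to (15.2, 7.3), a distance of √(1.0² + 1.0²) ≈ 1.4.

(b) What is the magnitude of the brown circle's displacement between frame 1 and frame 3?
8.0

The brown circle moved from (17.8, 1.5) to (19.0, 9.4), a distance of √(1.2² + 7.9²) ≈ 8.0.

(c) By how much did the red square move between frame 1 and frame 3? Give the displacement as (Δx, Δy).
(11.2, 5.2)

The red square was at (4.2, 9.6) in frame 1 and (15.4, 14.8) in frame 3.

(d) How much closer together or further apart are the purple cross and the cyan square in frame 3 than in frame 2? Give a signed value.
+0.4

Distance in frame 2: 9.7. Distance in frame 3: 10.1.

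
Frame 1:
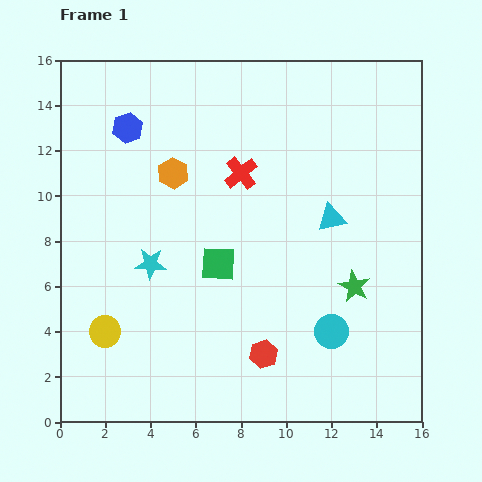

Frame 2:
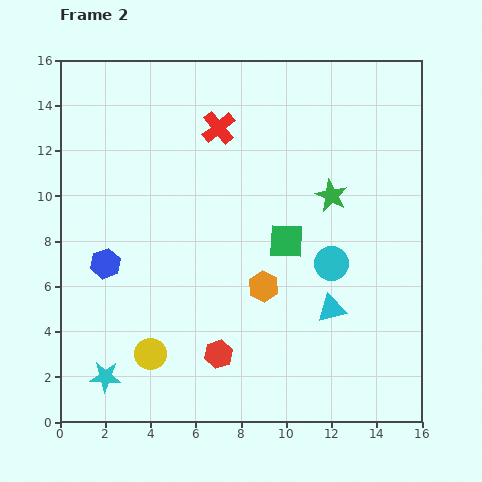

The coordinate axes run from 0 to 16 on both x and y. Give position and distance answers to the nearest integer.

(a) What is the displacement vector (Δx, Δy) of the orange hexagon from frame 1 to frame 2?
(4, -5)

The orange hexagon was at (5, 11) in frame 1 and (9, 6) in frame 2.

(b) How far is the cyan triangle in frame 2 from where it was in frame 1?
4

The cyan triangle moved from (12, 9) to (12, 5), a distance of √(0² + 4²) ≈ 4.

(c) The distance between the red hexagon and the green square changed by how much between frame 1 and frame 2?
+2

Distance in frame 1: 4. Distance in frame 2: 6.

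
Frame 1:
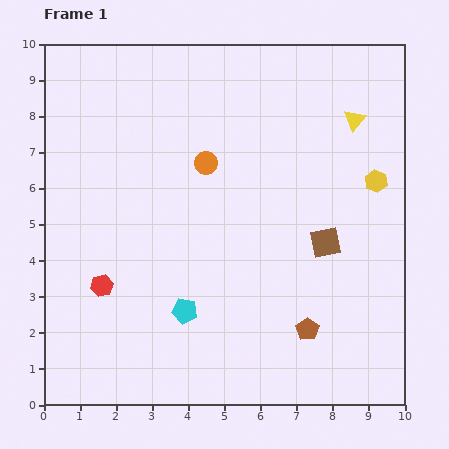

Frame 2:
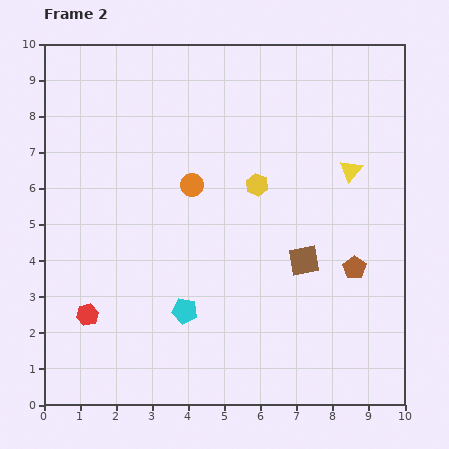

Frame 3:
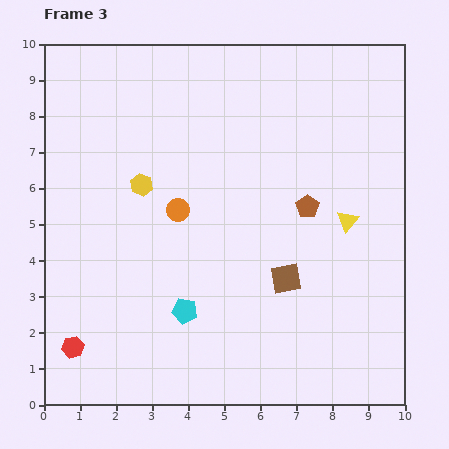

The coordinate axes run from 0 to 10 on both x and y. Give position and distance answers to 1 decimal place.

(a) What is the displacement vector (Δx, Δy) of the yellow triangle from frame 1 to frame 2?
(-0.1, -1.4)

The yellow triangle was at (8.6, 7.9) in frame 1 and (8.5, 6.5) in frame 2.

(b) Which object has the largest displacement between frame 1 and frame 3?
the yellow hexagon

(moved 6.5; next 3.4)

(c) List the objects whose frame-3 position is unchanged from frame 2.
the cyan pentagon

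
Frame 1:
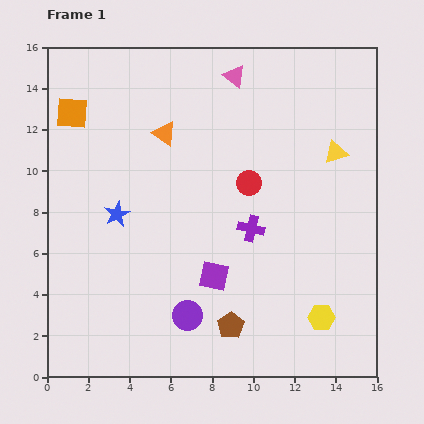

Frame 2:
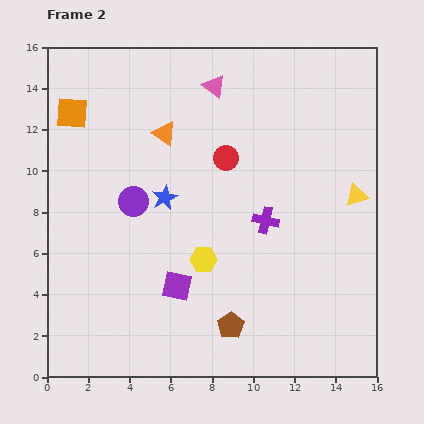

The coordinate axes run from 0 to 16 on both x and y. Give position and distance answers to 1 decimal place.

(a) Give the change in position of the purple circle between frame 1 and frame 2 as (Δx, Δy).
(-2.6, 5.5)

The purple circle was at (6.8, 3.0) in frame 1 and (4.2, 8.5) in frame 2.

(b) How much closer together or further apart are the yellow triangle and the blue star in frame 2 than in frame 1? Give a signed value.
-1.7

Distance in frame 1: 11.0. Distance in frame 2: 9.3.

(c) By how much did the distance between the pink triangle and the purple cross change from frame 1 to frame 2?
-0.4

Distance in frame 1: 7.4. Distance in frame 2: 7.0.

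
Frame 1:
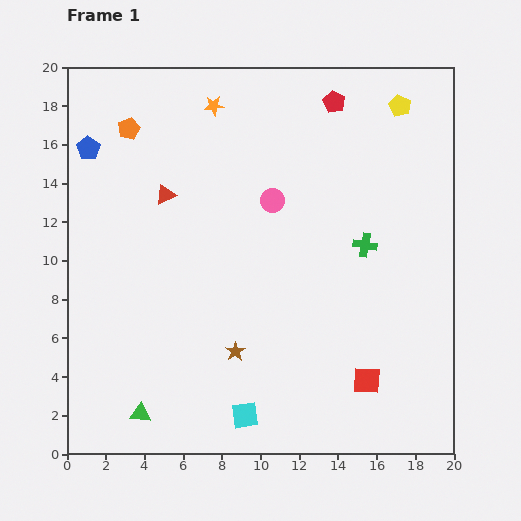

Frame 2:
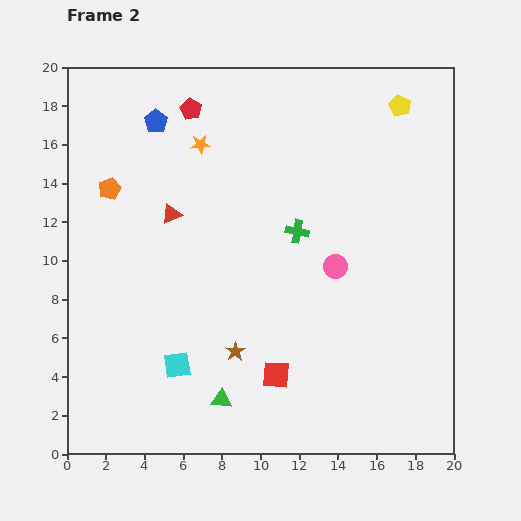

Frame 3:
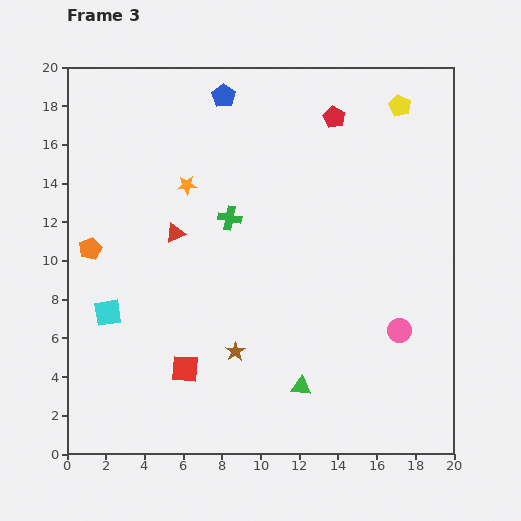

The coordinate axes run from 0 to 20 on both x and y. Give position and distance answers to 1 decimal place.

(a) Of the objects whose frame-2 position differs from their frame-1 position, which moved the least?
the red triangle

(moved 1.0)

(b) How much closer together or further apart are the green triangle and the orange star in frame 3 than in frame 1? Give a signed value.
-4.3

Distance in frame 1: 16.3. Distance in frame 3: 12.0.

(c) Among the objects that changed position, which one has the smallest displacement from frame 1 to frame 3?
the red pentagon

(moved 0.8)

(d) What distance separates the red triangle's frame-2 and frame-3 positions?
1.0

The red triangle moved from (5.4, 12.4) to (5.6, 11.4), a distance of √(0.2² + 1.0²) ≈ 1.0.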